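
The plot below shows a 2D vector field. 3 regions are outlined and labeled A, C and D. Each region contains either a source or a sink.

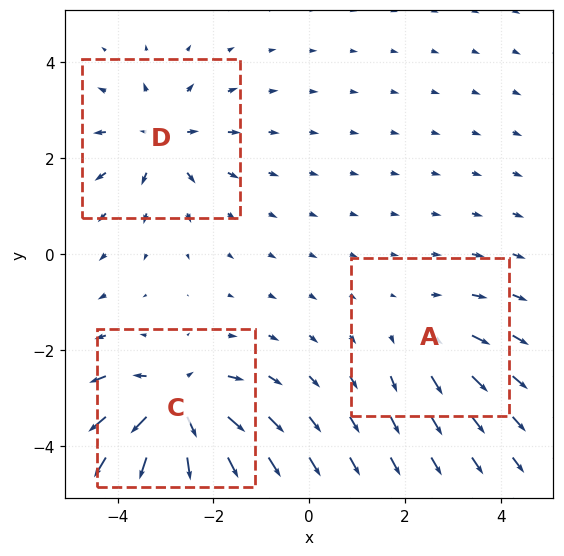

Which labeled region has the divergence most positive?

Divergence at each region's feature centre — A: about +2, C: about +6, D: about +3. Region C is most positive.

C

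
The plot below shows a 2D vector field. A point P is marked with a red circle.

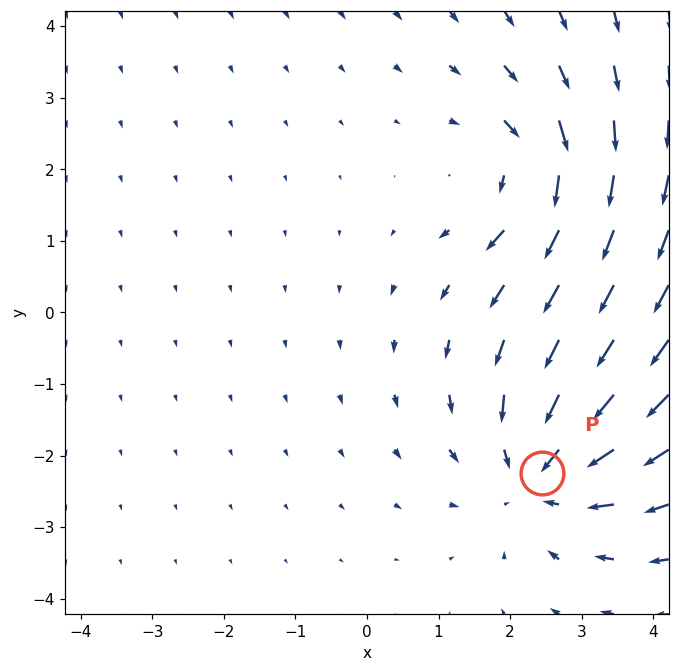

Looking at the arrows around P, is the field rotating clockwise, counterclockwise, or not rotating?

not rotating

Near P at (2.4, -2.2) the arrows show no circulation. The curl there is ≈0.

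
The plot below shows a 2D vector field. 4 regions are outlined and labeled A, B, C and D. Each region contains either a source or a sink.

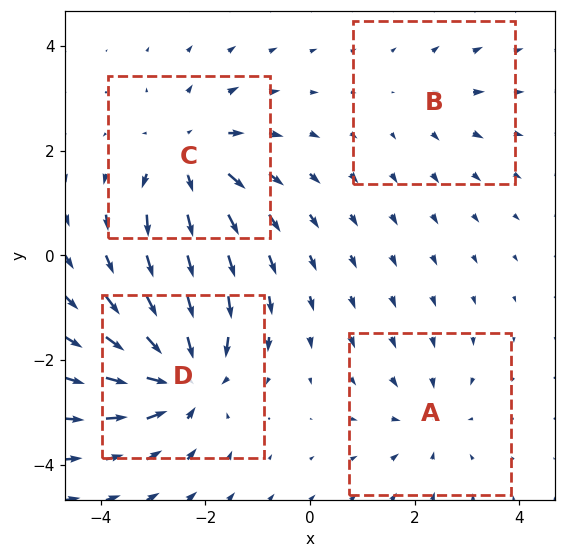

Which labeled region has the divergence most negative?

D

Divergence at each region's feature centre — A: about -3, B: about +2, C: about +5, D: about -6. Region D is most negative.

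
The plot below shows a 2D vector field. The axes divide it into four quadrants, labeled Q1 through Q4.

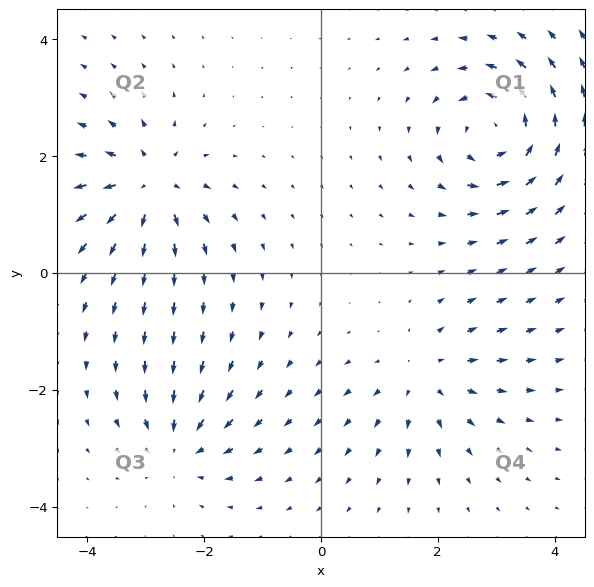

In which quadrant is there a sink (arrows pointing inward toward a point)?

Q3

The sink sits at approximately (-2.4, -3.0), which lies in quadrant Q3. The divergence there is about -4, negative as expected for a sink.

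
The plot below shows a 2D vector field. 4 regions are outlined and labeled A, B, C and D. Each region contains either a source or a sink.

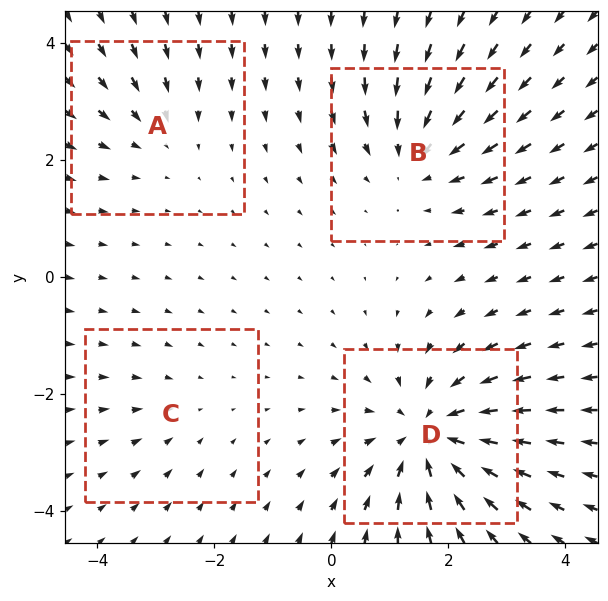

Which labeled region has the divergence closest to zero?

C

Divergence at each region's feature centre — A: about -3, B: about -4, C: about -2, D: about -6. Region C is closest to zero.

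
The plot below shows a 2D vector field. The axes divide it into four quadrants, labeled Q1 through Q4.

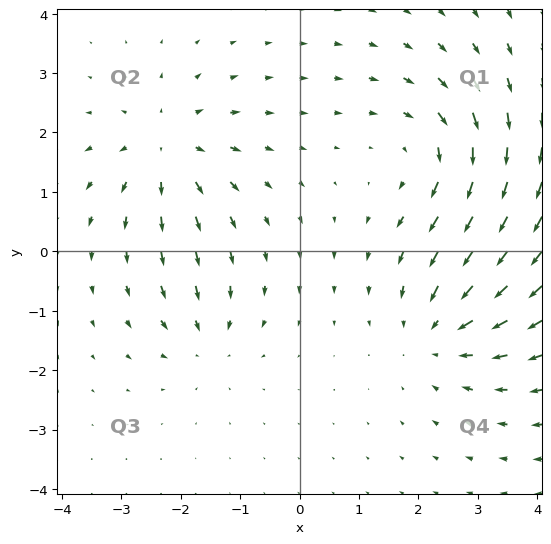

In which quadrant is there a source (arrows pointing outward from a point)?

The source sits at approximately (-2.2, 1.7), which lies in quadrant Q2. The divergence there is about +4, positive as expected for a source.

Q2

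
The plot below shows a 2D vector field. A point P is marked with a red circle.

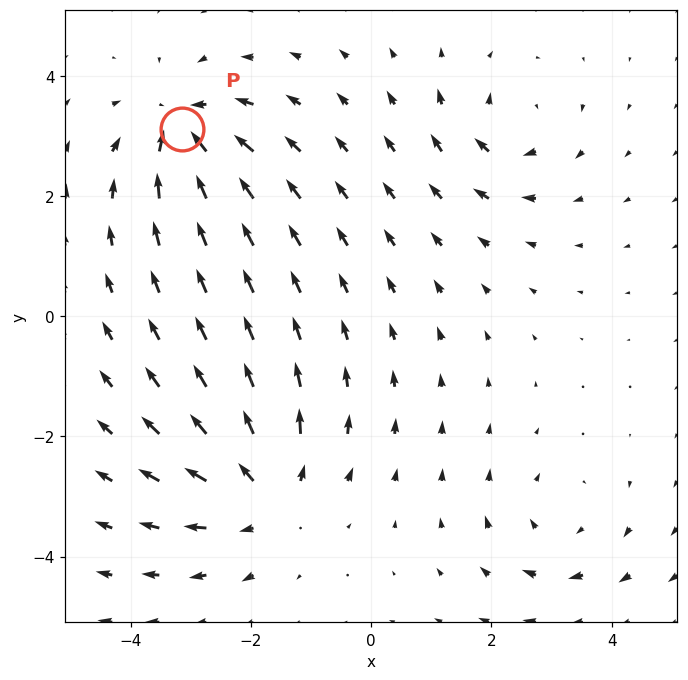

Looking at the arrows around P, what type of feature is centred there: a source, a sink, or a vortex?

At P (-3.2, 3.1) the arrows converge inward. Divergence about -5, curl ≈0 — negative divergence with near-zero curl is a sink.

sink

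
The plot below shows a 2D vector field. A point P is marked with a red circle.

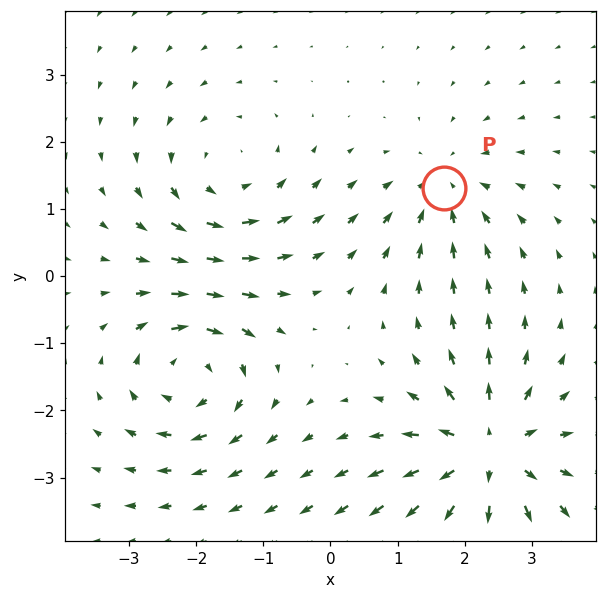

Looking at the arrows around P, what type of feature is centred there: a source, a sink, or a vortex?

At P (1.7, 1.3) the arrows converge inward. Divergence about -3, curl ≈0 — negative divergence with near-zero curl is a sink.

sink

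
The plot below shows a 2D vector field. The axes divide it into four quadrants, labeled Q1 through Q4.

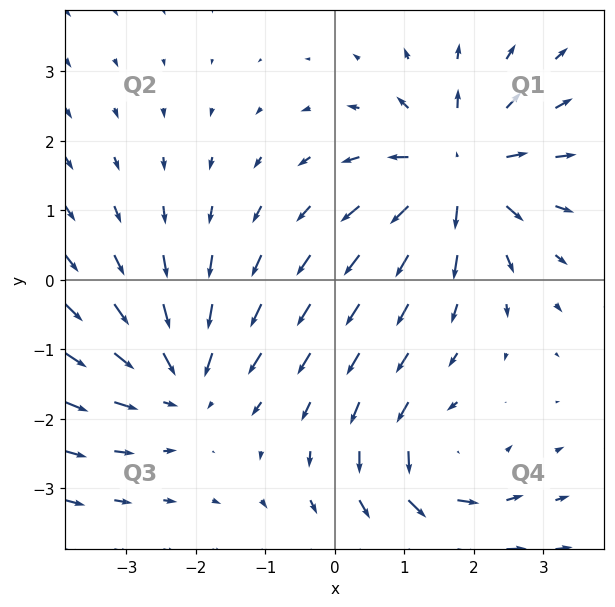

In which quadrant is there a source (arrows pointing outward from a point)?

The source sits at approximately (1.8, 1.6), which lies in quadrant Q1. The divergence there is about +5, positive as expected for a source.

Q1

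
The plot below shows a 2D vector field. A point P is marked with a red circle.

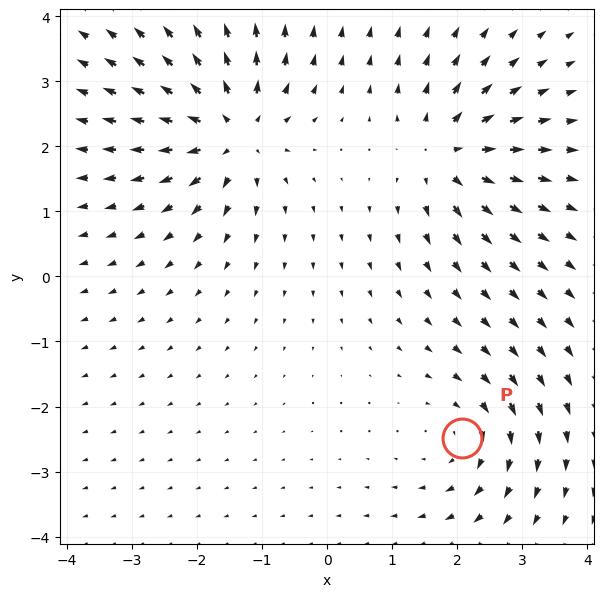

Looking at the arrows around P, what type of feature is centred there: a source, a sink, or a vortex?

vortex

At P (2.1, -2.5) the arrows circulate clockwise. Divergence ≈0, curl about -4 — near-zero divergence with nonzero curl is a vortex.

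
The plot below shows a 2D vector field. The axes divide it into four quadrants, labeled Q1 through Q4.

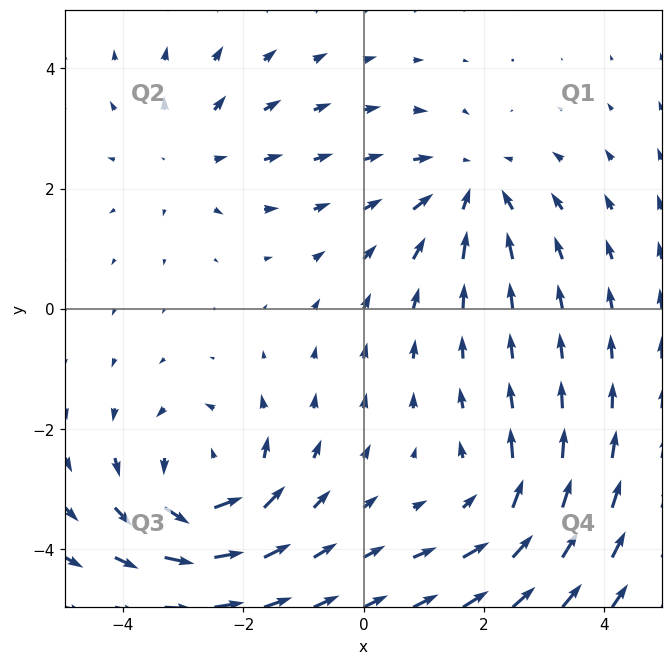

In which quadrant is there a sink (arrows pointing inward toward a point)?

Q1

The sink sits at approximately (1.8, 2.0), which lies in quadrant Q1. The divergence there is about -3, negative as expected for a sink.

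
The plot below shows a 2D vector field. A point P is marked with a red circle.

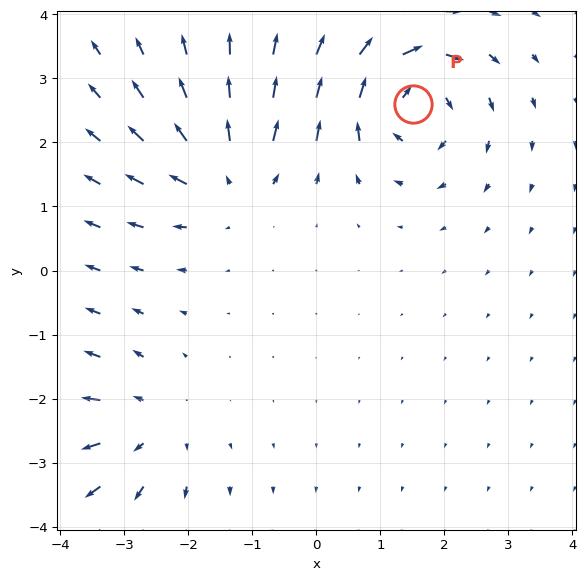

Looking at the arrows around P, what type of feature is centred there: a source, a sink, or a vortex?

vortex

At P (1.5, 2.6) the arrows circulate clockwise. Divergence ≈0, curl about -7 — near-zero divergence with nonzero curl is a vortex.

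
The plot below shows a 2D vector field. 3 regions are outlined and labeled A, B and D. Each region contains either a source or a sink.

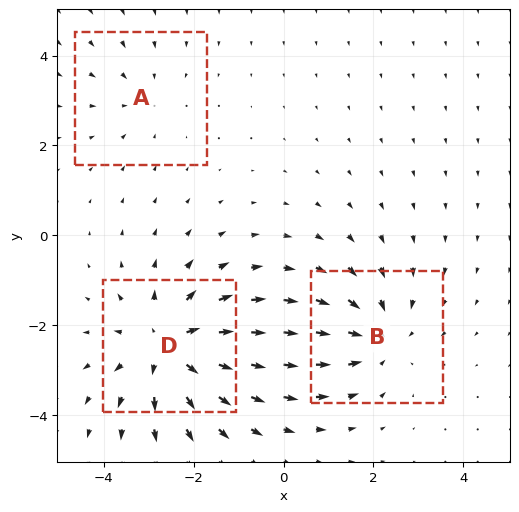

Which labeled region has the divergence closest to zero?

A

Divergence at each region's feature centre — A: about -2, B: about -3, D: about +4. Region A is closest to zero.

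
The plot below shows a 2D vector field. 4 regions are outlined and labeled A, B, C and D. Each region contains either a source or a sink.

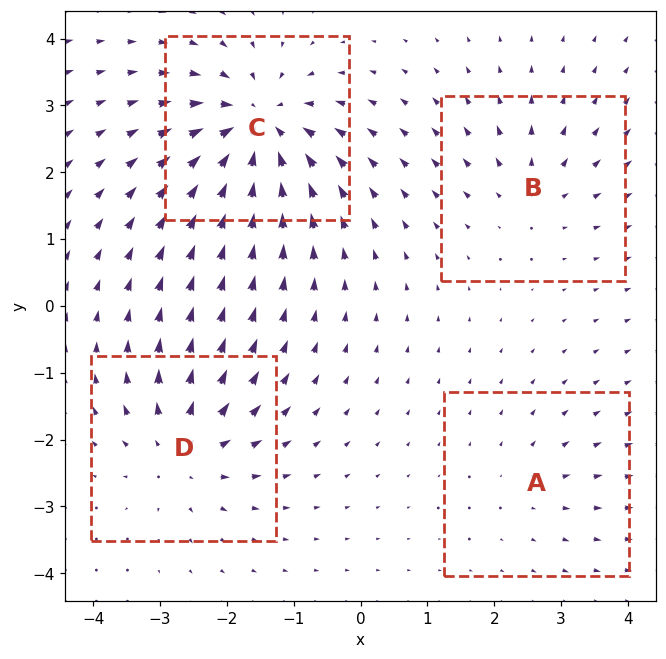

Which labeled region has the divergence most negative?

C

Divergence at each region's feature centre — A: about +2, B: about +3, C: about -8, D: about +5. Region C is most negative.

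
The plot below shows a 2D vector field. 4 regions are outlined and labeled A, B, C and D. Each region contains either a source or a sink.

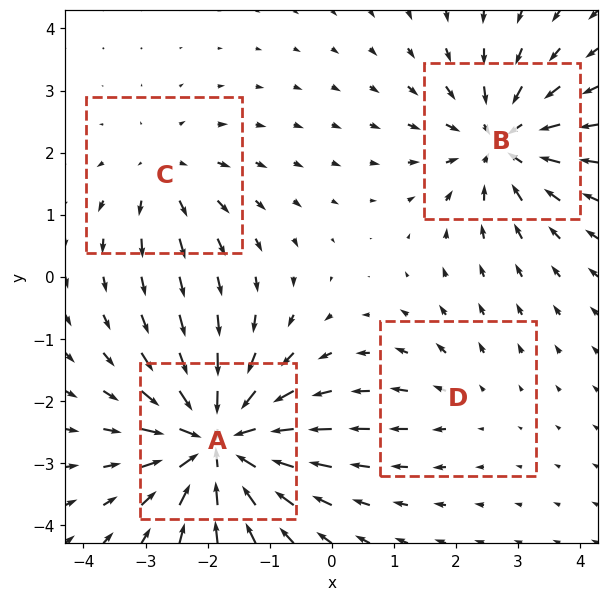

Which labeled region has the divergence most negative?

A

Divergence at each region's feature centre — A: about -8, B: about -6, C: about +3, D: about +2. Region A is most negative.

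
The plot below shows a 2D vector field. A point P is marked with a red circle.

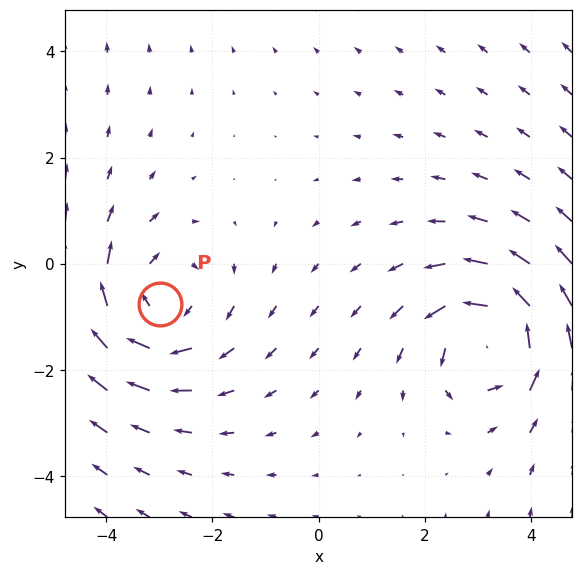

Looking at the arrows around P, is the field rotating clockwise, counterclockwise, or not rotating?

Near P at (-3.0, -0.8) the arrows circulate clockwise. The curl (z-component) there is about -3; negative curl means clockwise rotation.

clockwise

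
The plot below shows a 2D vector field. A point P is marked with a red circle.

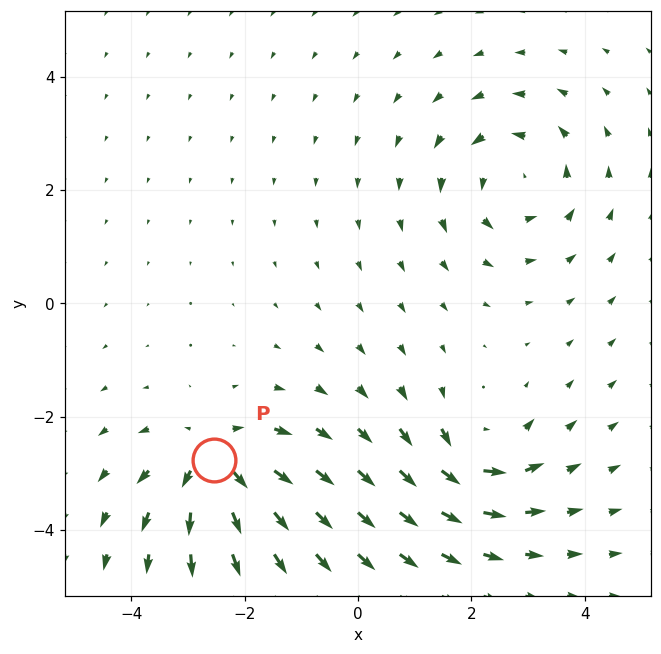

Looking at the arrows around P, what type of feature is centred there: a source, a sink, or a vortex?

At P (-2.5, -2.8) the arrows spread outward. Divergence about +7, curl ≈0 — positive divergence with near-zero curl is a source.

source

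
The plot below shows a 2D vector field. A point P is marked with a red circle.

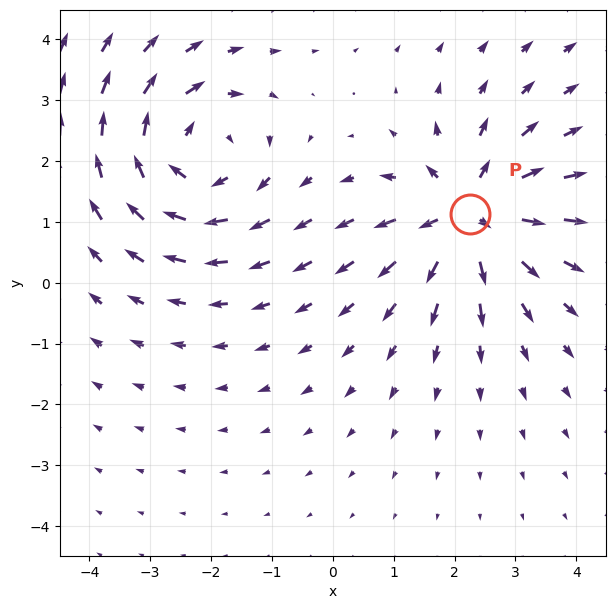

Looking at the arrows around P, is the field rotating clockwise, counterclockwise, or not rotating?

Near P at (2.3, 1.1) the arrows show no circulation. The curl there is ≈0.

not rotating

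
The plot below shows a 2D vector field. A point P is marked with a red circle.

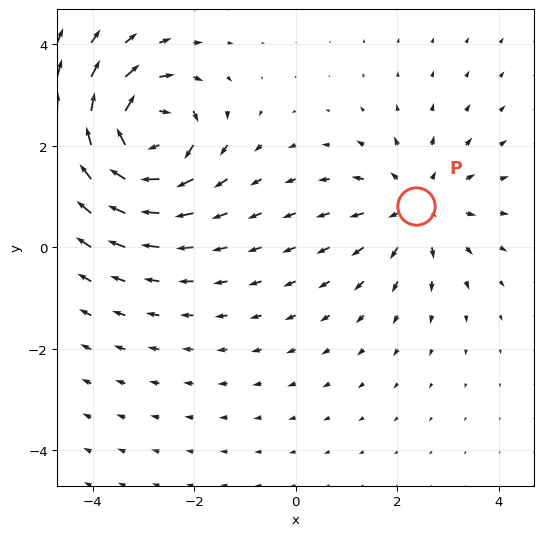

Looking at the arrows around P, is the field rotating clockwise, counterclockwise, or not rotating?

not rotating

Near P at (2.4, 0.8) the arrows show no circulation. The curl there is ≈0.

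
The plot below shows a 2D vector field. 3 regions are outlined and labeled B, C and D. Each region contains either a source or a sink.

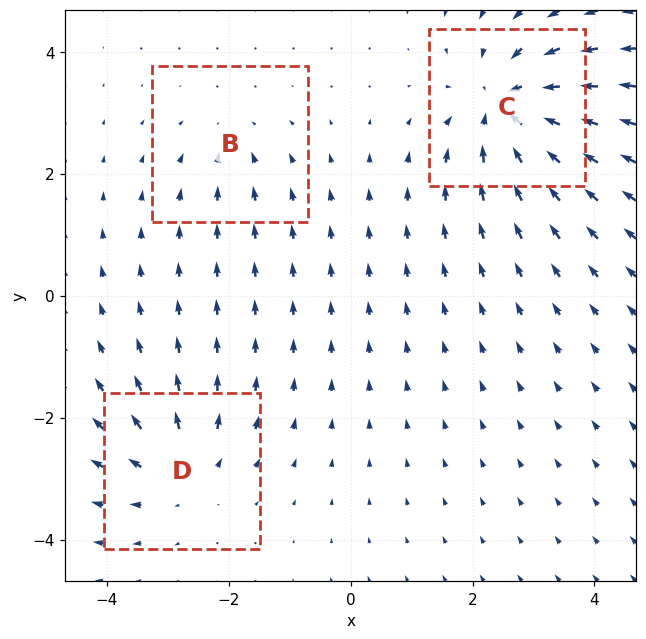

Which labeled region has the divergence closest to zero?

B

Divergence at each region's feature centre — B: about -2, C: about -5, D: about +3. Region B is closest to zero.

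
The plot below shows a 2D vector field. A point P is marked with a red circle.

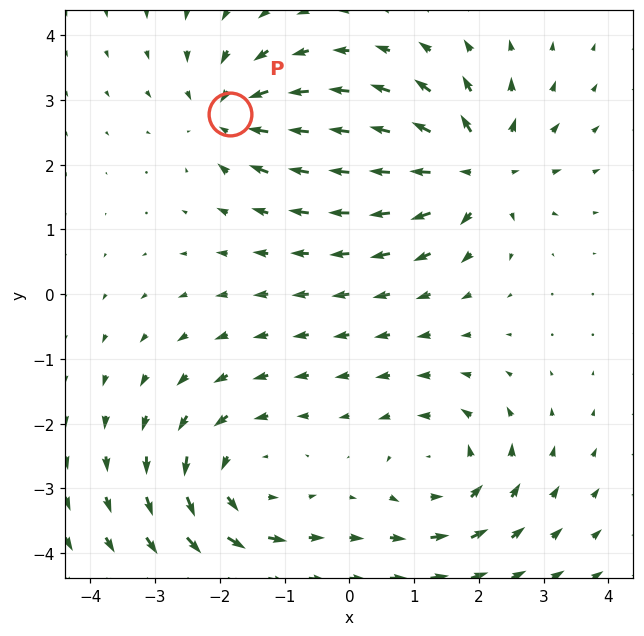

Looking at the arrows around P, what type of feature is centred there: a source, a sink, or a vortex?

sink

At P (-1.8, 2.8) the arrows converge inward. Divergence about -5, curl ≈0 — negative divergence with near-zero curl is a sink.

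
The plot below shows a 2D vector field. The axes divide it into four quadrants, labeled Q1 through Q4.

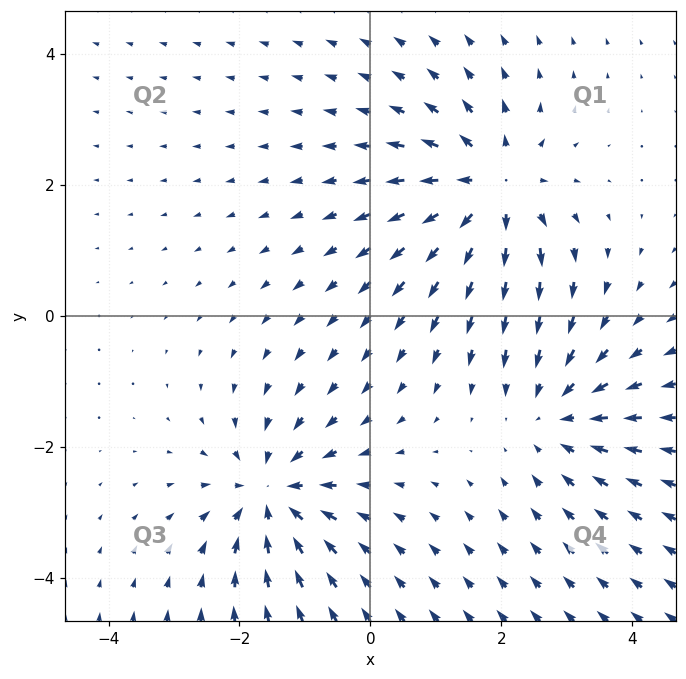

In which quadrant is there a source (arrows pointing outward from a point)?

Q1

The source sits at approximately (1.8, 1.9), which lies in quadrant Q1. The divergence there is about +4, positive as expected for a source.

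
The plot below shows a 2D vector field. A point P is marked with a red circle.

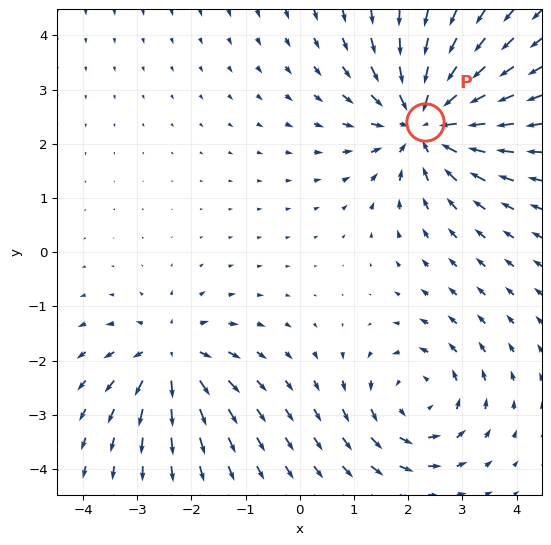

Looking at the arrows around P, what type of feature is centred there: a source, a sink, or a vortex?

At P (2.3, 2.4) the arrows converge inward. Divergence about -5, curl ≈0 — negative divergence with near-zero curl is a sink.

sink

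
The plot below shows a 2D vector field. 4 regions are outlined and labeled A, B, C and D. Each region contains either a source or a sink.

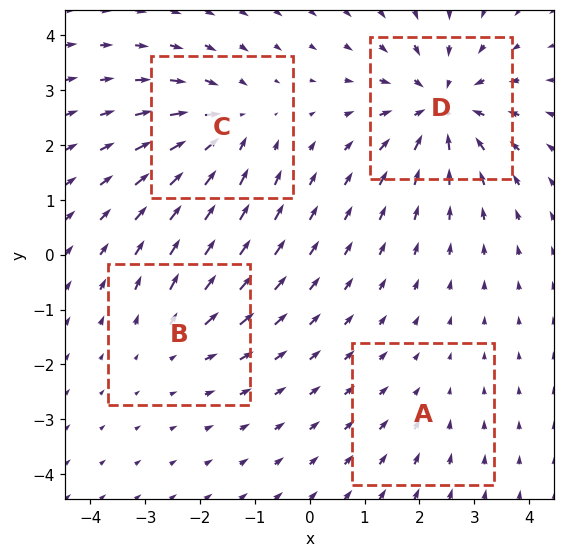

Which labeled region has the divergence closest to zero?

A

Divergence at each region's feature centre — A: about -2, B: about +3, C: about -5, D: about -7. Region A is closest to zero.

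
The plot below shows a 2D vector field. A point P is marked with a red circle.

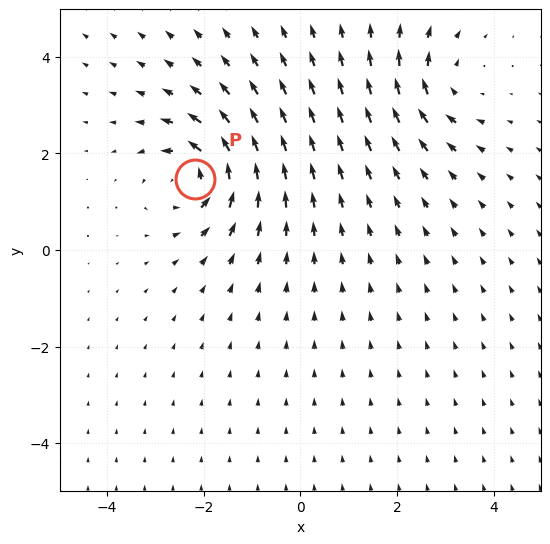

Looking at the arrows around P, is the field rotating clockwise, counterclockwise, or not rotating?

counterclockwise

Near P at (-2.2, 1.5) the arrows circulate counterclockwise. The curl (z-component) there is about +6; positive curl means counterclockwise rotation.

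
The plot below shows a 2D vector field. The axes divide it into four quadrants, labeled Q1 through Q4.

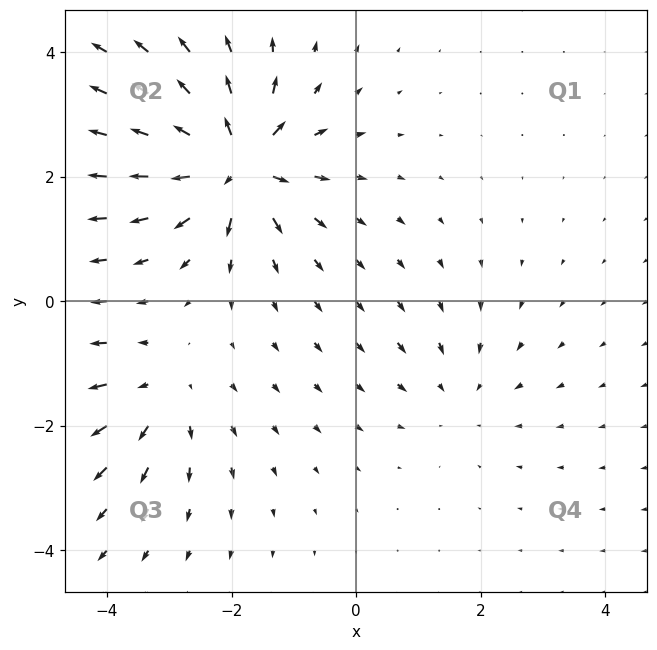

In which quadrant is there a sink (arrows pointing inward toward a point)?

The sink sits at approximately (1.7, -1.5), which lies in quadrant Q4. The divergence there is about -2, negative as expected for a sink.

Q4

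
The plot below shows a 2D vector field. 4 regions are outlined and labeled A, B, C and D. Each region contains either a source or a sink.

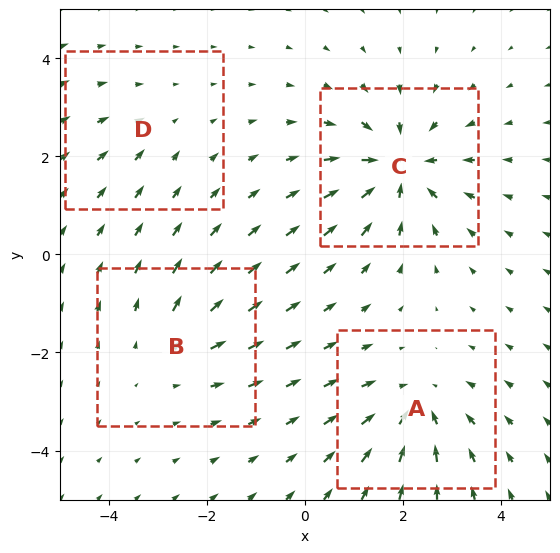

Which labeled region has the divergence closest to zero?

Divergence at each region's feature centre — A: about -5, B: about +3, C: about -7, D: about -2. Region D is closest to zero.

D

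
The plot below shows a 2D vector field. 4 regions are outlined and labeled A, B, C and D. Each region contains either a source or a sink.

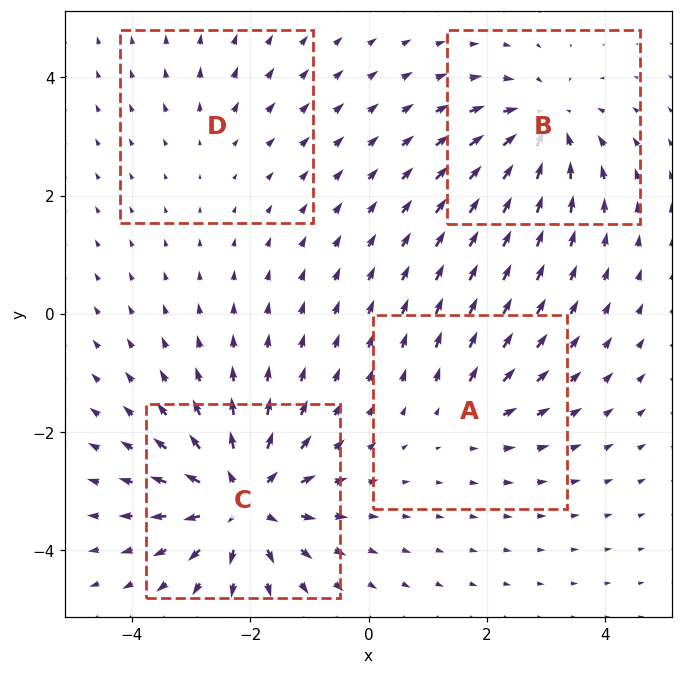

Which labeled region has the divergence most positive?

C

Divergence at each region's feature centre — A: about +3, B: about -6, C: about +8, D: about +2. Region C is most positive.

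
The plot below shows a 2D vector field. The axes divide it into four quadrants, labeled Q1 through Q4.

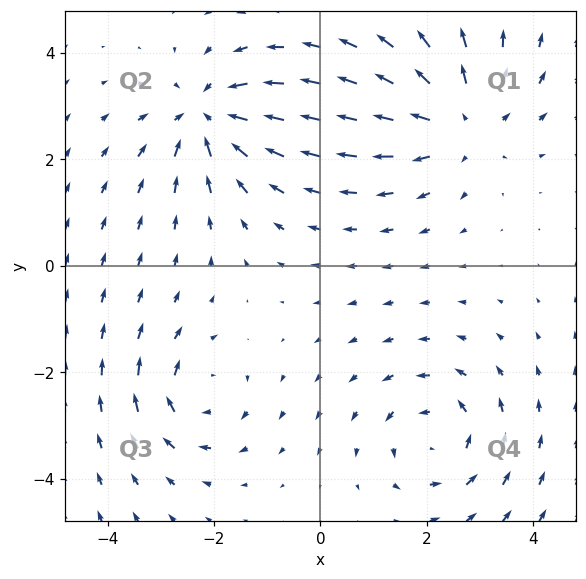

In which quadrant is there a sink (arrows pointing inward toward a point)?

Q2

The sink sits at approximately (-2.1, 2.8), which lies in quadrant Q2. The divergence there is about -4, negative as expected for a sink.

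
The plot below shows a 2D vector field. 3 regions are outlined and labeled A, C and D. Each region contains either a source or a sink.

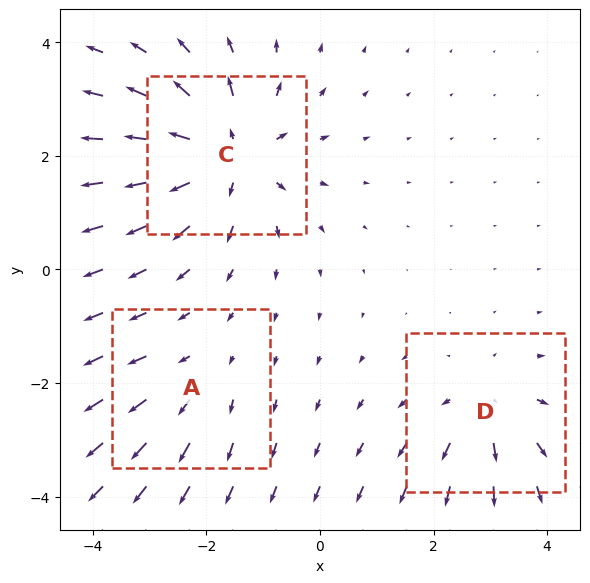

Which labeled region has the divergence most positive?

C

Divergence at each region's feature centre — A: about +2, C: about +5, D: about +3. Region C is most positive.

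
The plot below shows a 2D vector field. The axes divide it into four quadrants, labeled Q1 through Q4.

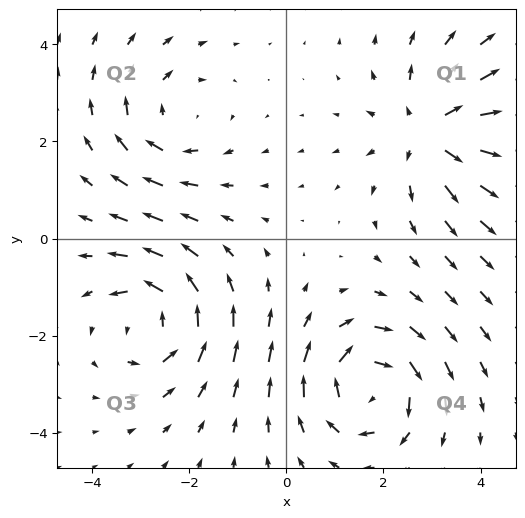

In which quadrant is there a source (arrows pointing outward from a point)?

Q1

The source sits at approximately (3.0, 2.2), which lies in quadrant Q1. The divergence there is about +5, positive as expected for a source.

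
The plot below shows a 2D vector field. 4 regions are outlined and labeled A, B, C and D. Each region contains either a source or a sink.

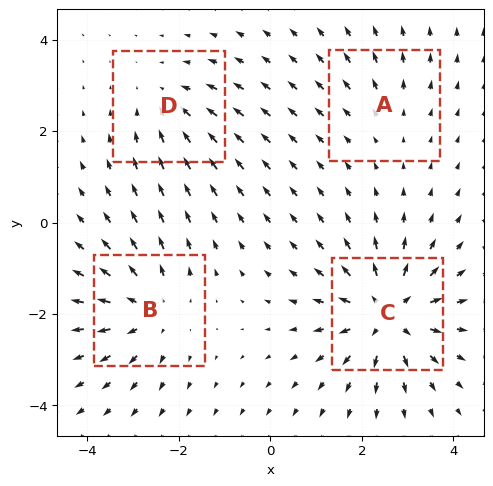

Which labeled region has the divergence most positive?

C

Divergence at each region's feature centre — A: about +2, B: about +5, C: about +7, D: about -3. Region C is most positive.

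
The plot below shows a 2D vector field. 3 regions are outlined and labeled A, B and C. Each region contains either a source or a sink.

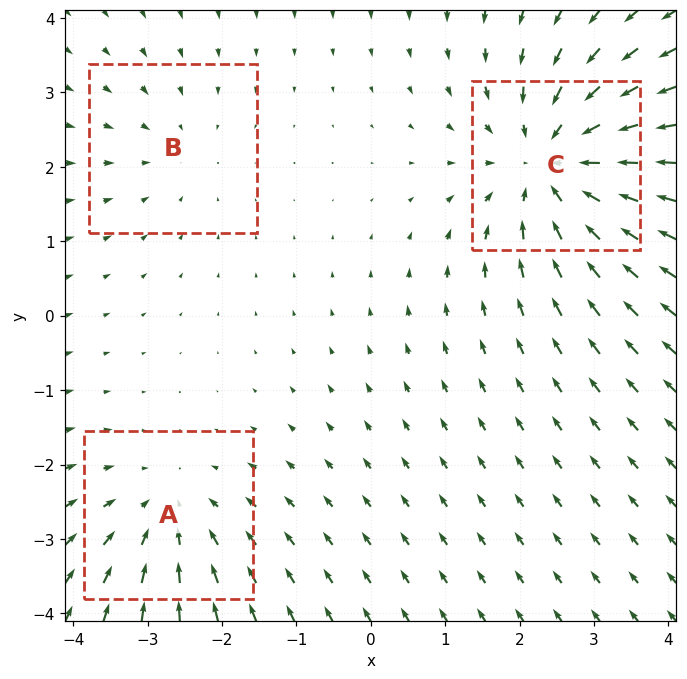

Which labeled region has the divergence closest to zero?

Divergence at each region's feature centre — A: about -3, B: about -2, C: about -5. Region B is closest to zero.

B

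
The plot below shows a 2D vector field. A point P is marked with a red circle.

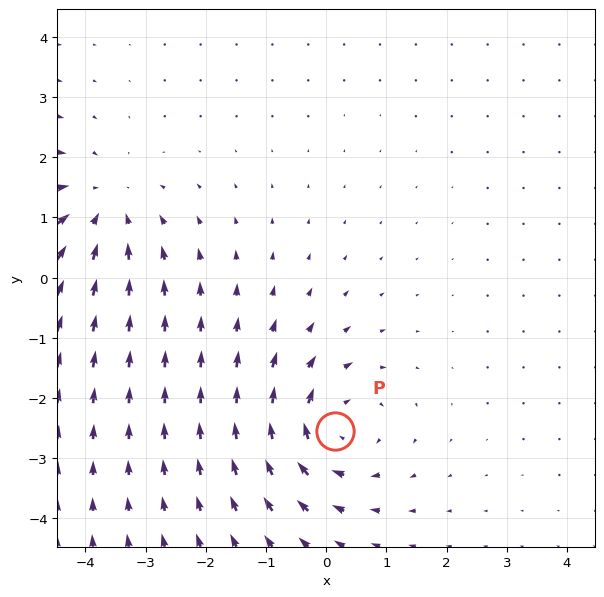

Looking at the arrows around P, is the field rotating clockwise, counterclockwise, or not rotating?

Near P at (0.1, -2.5) the arrows circulate clockwise. The curl (z-component) there is about -4; negative curl means clockwise rotation.

clockwise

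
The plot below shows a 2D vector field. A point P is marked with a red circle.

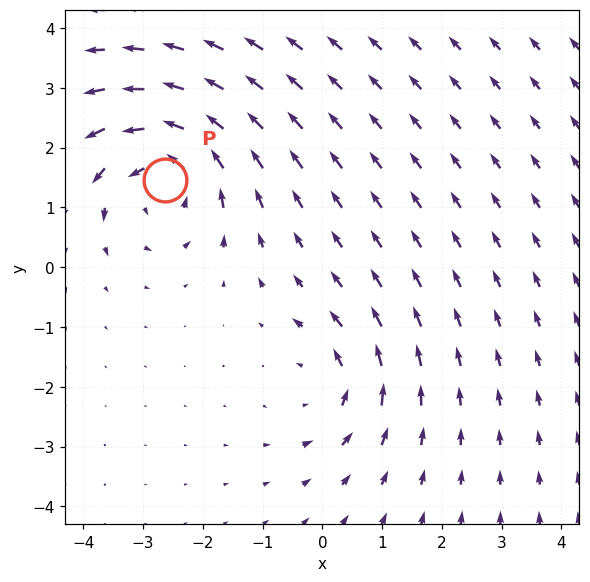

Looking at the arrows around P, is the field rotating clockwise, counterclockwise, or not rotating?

counterclockwise

Near P at (-2.6, 1.5) the arrows circulate counterclockwise. The curl (z-component) there is about +5; positive curl means counterclockwise rotation.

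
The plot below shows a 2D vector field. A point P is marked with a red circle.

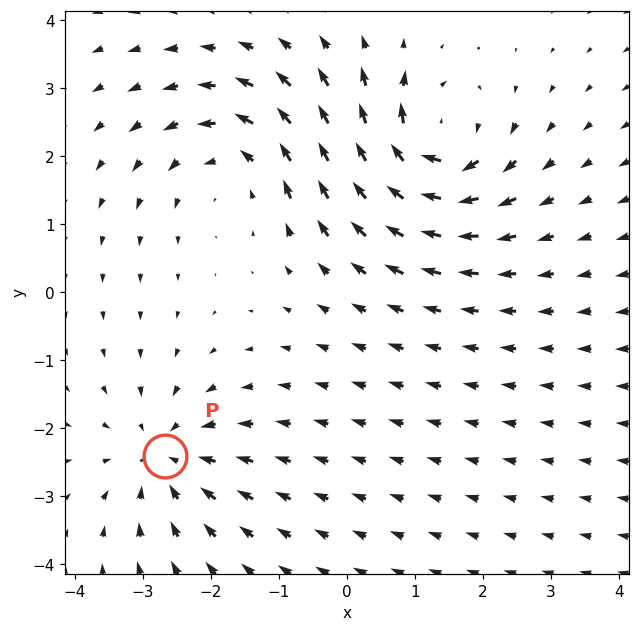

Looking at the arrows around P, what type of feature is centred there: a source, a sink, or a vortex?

sink

At P (-2.7, -2.4) the arrows converge inward. Divergence about -4, curl ≈0 — negative divergence with near-zero curl is a sink.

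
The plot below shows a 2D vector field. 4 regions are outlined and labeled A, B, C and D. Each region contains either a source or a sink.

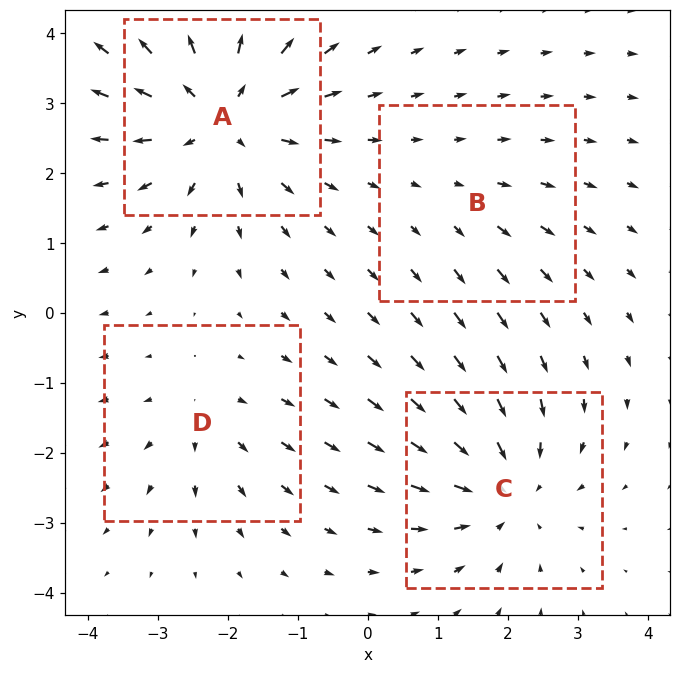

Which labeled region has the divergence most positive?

Divergence at each region's feature centre — A: about +6, B: about +2, C: about -5, D: about +3. Region A is most positive.

A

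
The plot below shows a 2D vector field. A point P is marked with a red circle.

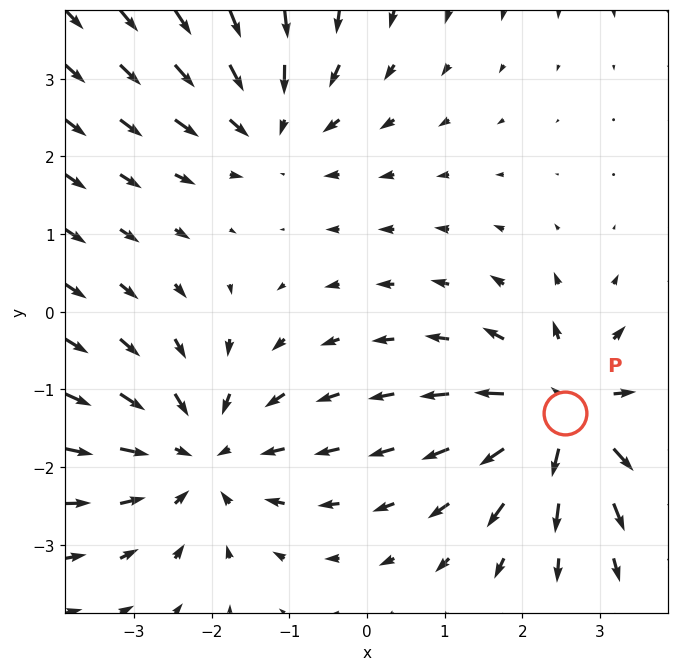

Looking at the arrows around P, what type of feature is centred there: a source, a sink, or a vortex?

source

At P (2.6, -1.3) the arrows spread outward. Divergence about +5, curl ≈0 — positive divergence with near-zero curl is a source.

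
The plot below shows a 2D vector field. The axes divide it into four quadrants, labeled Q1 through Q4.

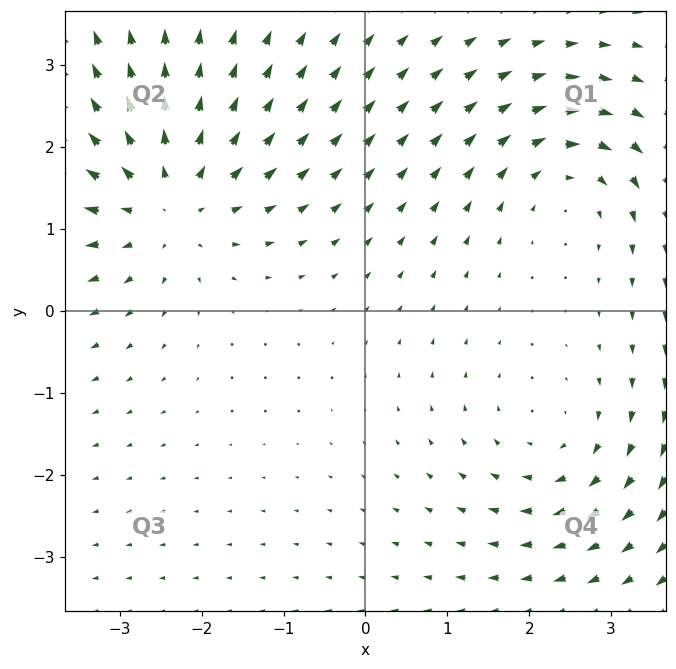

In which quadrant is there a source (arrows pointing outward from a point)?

The source sits at approximately (-2.4, 1.4), which lies in quadrant Q2. The divergence there is about +4, positive as expected for a source.

Q2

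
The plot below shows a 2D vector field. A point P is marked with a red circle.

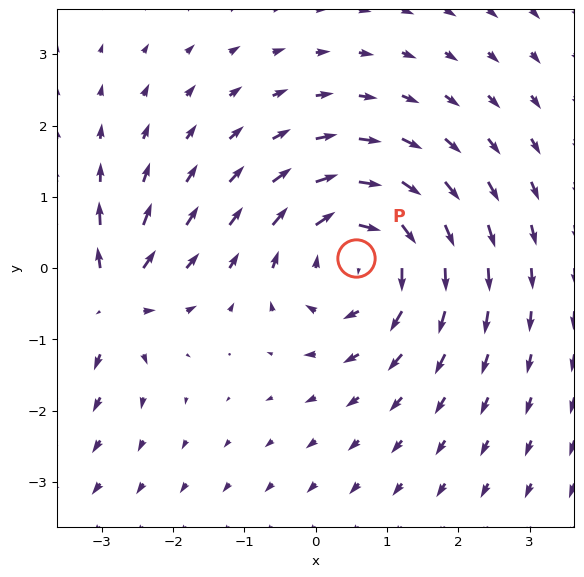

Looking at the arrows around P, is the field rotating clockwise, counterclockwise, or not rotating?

clockwise

Near P at (0.6, 0.1) the arrows circulate clockwise. The curl (z-component) there is about -4; negative curl means clockwise rotation.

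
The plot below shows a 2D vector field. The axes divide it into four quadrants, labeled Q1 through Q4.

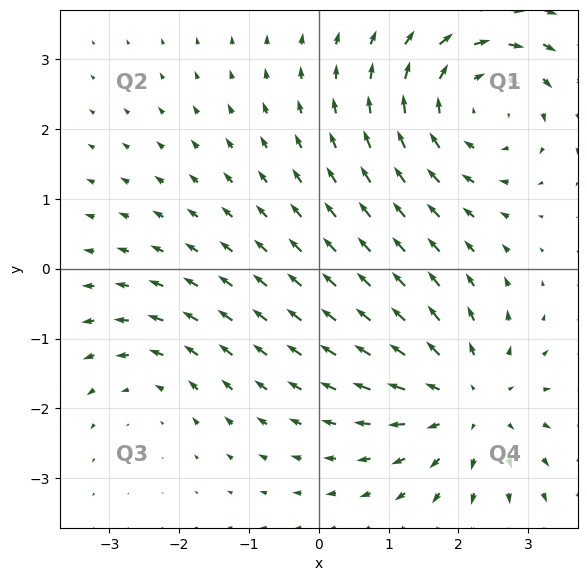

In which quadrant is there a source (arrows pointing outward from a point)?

The source sits at approximately (2.1, -1.9), which lies in quadrant Q4. The divergence there is about +4, positive as expected for a source.

Q4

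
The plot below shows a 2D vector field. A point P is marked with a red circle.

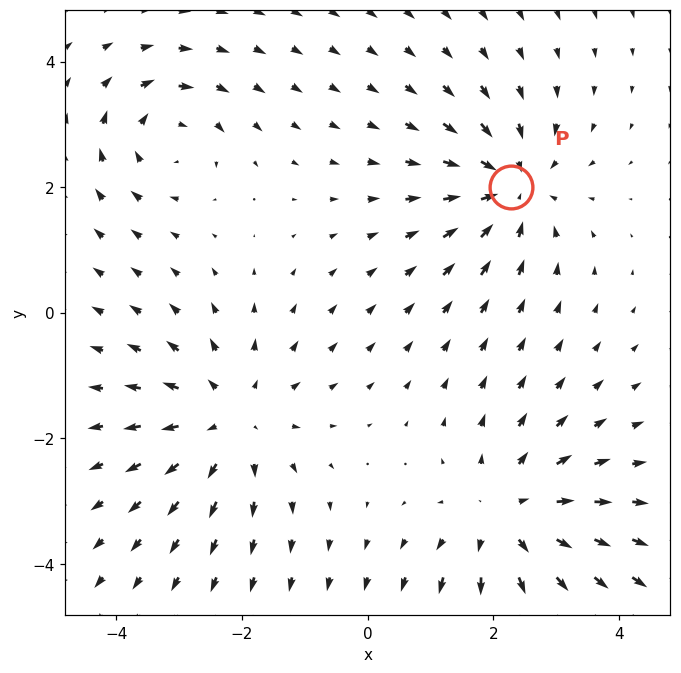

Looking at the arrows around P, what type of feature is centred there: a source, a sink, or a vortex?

sink

At P (2.3, 2.0) the arrows converge inward. Divergence about -4, curl ≈0 — negative divergence with near-zero curl is a sink.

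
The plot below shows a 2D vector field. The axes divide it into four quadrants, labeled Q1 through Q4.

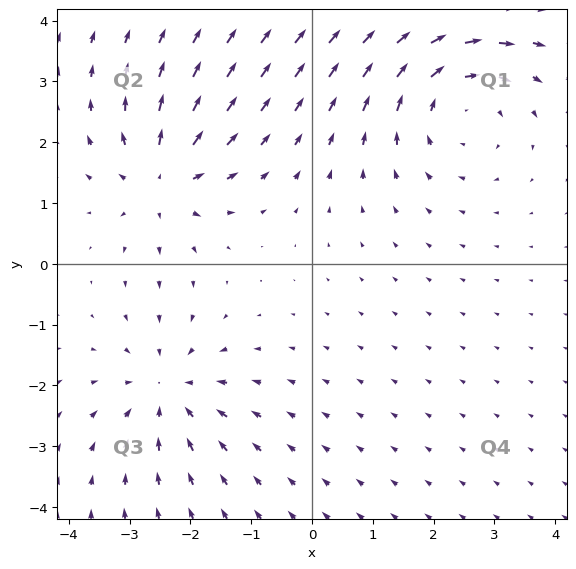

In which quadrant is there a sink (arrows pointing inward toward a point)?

Q3

The sink sits at approximately (-2.4, -2.1), which lies in quadrant Q3. The divergence there is about -4, negative as expected for a sink.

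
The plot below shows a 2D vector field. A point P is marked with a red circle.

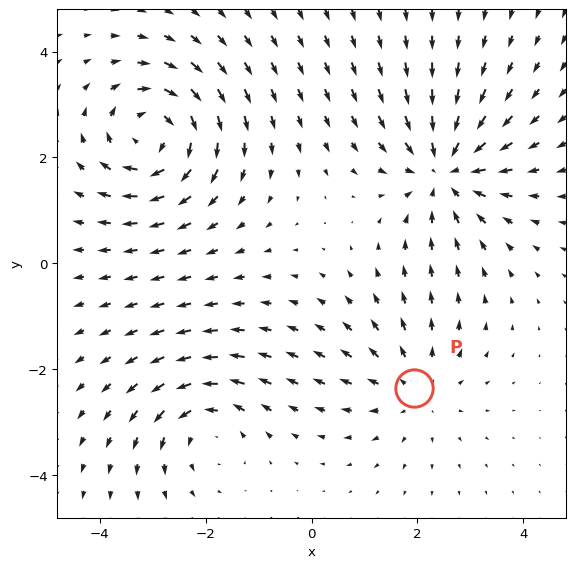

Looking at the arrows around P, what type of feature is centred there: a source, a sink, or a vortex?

source

At P (1.9, -2.4) the arrows spread outward. Divergence about +3, curl ≈0 — positive divergence with near-zero curl is a source.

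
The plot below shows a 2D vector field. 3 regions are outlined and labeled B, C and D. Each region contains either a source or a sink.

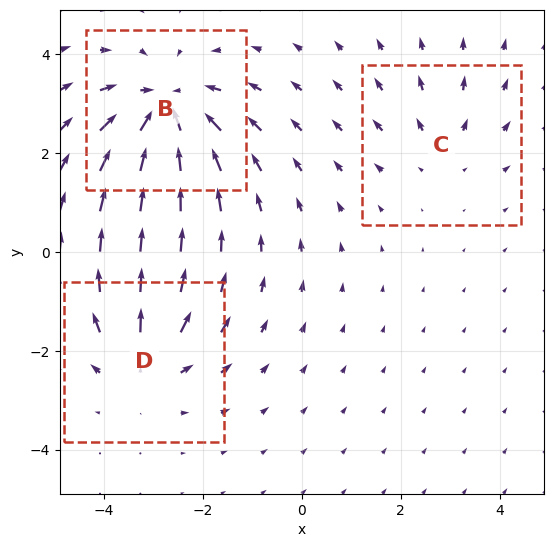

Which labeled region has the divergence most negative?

B

Divergence at each region's feature centre — B: about -4, C: about +2, D: about +3. Region B is most negative.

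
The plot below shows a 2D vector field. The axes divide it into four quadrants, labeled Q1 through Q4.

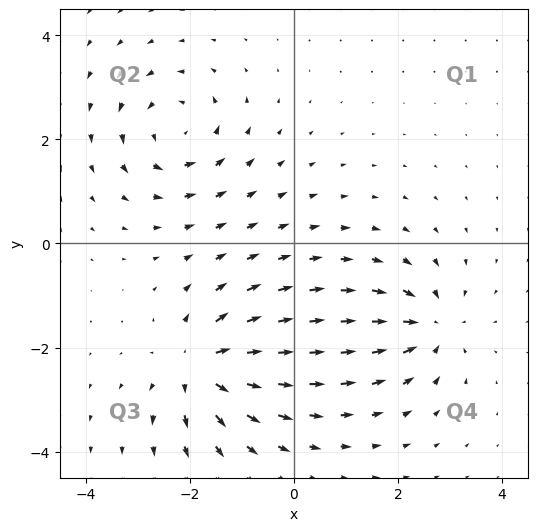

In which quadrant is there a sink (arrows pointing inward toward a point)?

Q4

The sink sits at approximately (2.6, -1.6), which lies in quadrant Q4. The divergence there is about -5, negative as expected for a sink.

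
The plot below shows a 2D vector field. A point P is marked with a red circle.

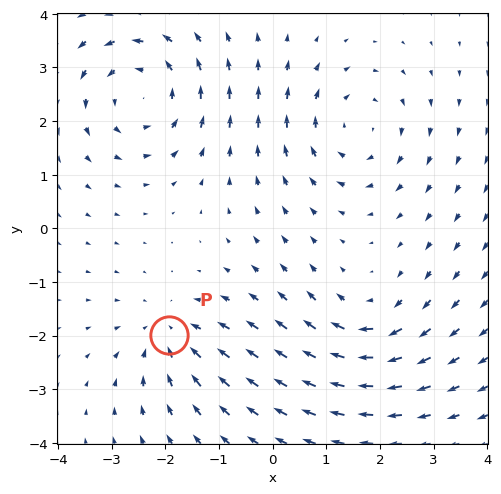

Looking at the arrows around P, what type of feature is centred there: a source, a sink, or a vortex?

sink

At P (-1.9, -2.0) the arrows converge inward. Divergence about -4, curl ≈0 — negative divergence with near-zero curl is a sink.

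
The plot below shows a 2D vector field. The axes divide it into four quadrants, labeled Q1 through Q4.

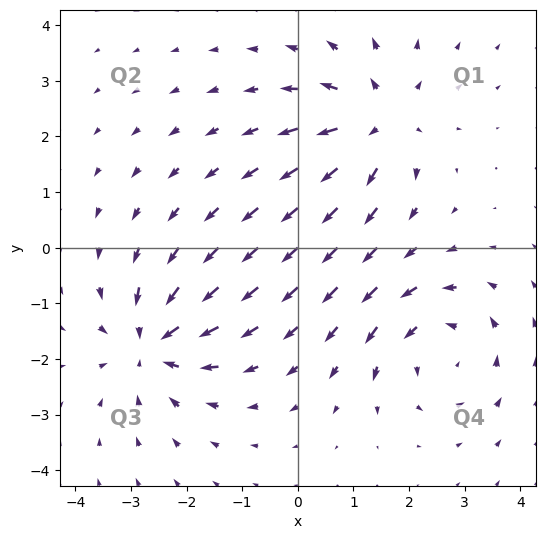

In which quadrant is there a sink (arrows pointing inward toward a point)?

The sink sits at approximately (-2.6, -1.7), which lies in quadrant Q3. The divergence there is about -4, negative as expected for a sink.

Q3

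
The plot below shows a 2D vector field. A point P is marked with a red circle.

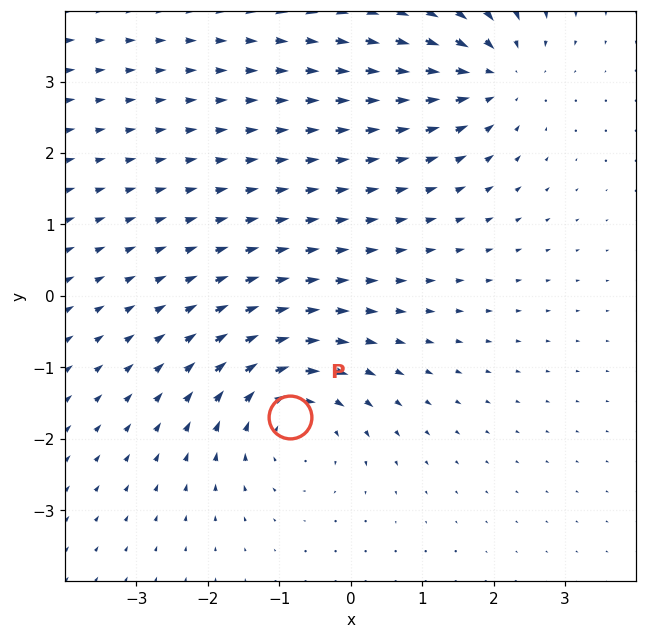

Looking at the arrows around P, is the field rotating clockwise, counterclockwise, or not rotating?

clockwise

Near P at (-0.8, -1.7) the arrows circulate clockwise. The curl (z-component) there is about -4; negative curl means clockwise rotation.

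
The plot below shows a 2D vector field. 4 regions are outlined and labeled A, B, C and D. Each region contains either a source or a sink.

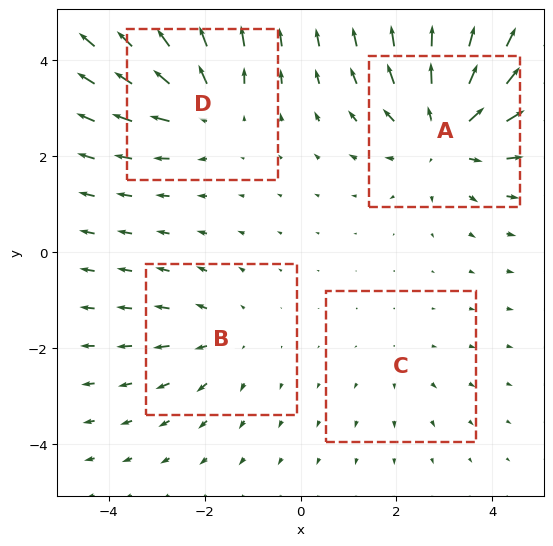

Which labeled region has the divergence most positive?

A

Divergence at each region's feature centre — A: about +6, B: about +3, C: about +2, D: about +4. Region A is most positive.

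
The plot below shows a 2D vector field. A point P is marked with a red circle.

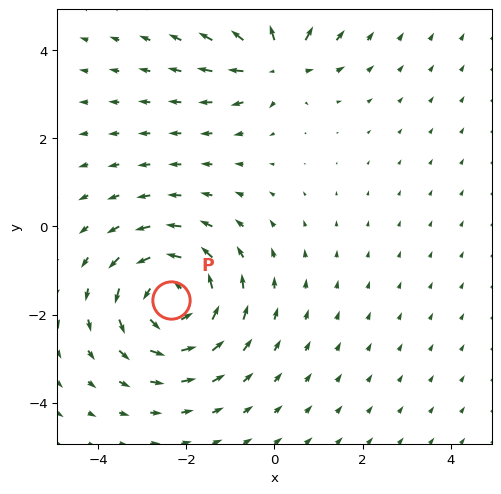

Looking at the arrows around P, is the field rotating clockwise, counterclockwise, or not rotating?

Near P at (-2.3, -1.7) the arrows circulate counterclockwise. The curl (z-component) there is about +4; positive curl means counterclockwise rotation.

counterclockwise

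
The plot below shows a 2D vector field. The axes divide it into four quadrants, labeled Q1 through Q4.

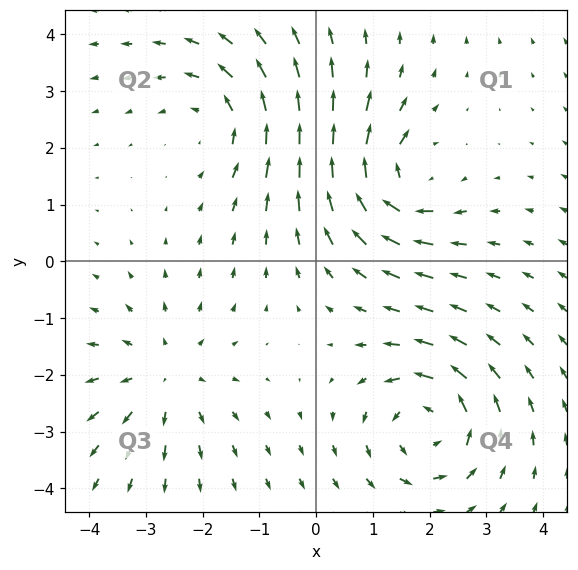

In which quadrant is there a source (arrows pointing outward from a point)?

Q3

The source sits at approximately (-2.7, -2.0), which lies in quadrant Q3. The divergence there is about +4, positive as expected for a source.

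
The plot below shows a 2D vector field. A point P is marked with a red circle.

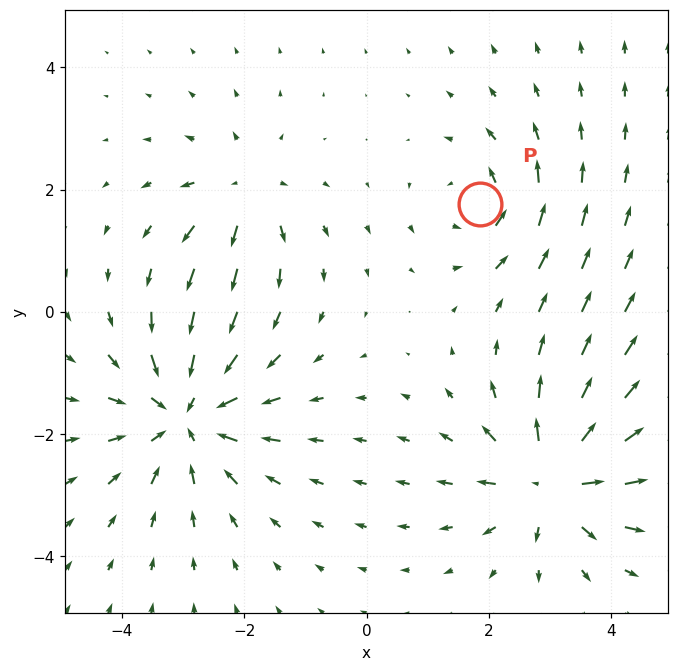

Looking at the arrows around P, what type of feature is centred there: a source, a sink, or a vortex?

At P (1.9, 1.8) the arrows circulate counterclockwise. Divergence ≈0, curl about +4 — near-zero divergence with nonzero curl is a vortex.

vortex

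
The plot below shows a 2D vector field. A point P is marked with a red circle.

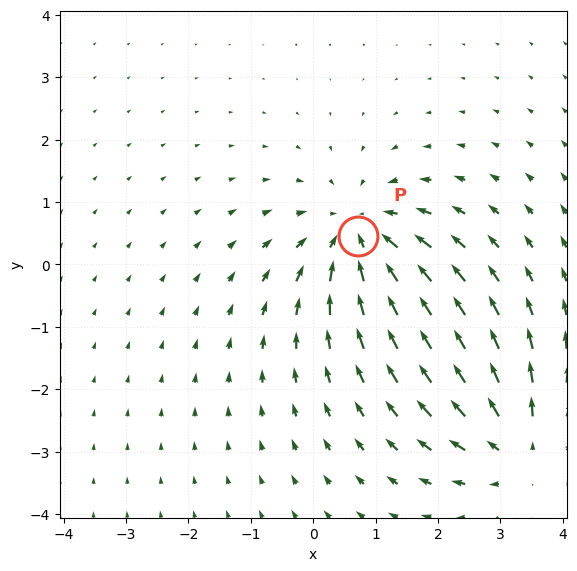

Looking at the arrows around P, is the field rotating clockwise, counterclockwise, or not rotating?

Near P at (0.7, 0.5) the arrows show no circulation. The curl there is ≈0.

not rotating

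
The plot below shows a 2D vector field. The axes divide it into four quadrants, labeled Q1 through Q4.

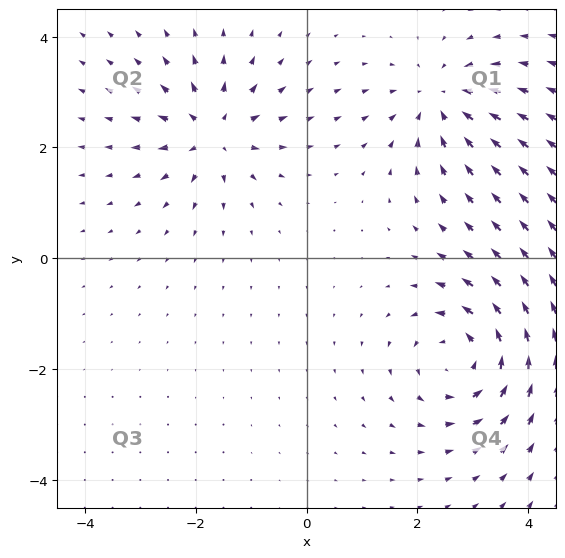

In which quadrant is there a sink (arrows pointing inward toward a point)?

The sink sits at approximately (2.4, 2.8), which lies in quadrant Q1. The divergence there is about -4, negative as expected for a sink.

Q1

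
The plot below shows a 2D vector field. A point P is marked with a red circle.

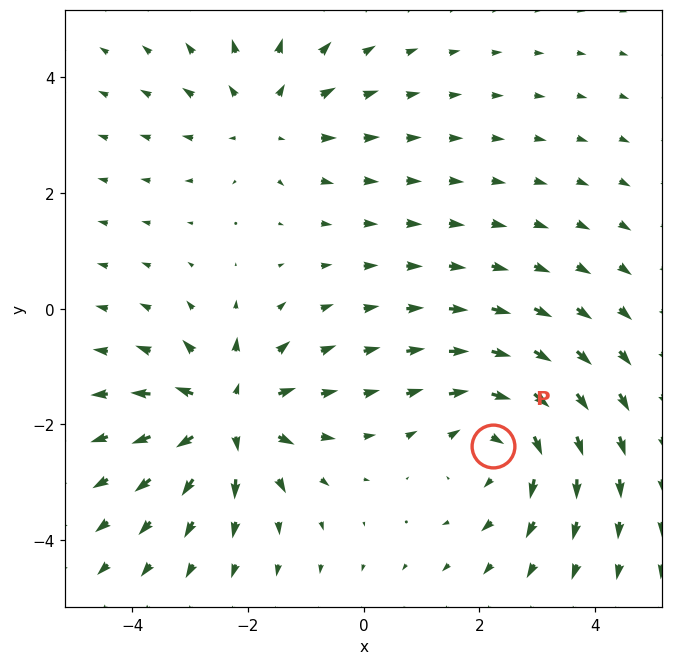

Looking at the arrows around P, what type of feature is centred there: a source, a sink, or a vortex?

At P (2.2, -2.4) the arrows circulate clockwise. Divergence ≈0, curl about -4 — near-zero divergence with nonzero curl is a vortex.

vortex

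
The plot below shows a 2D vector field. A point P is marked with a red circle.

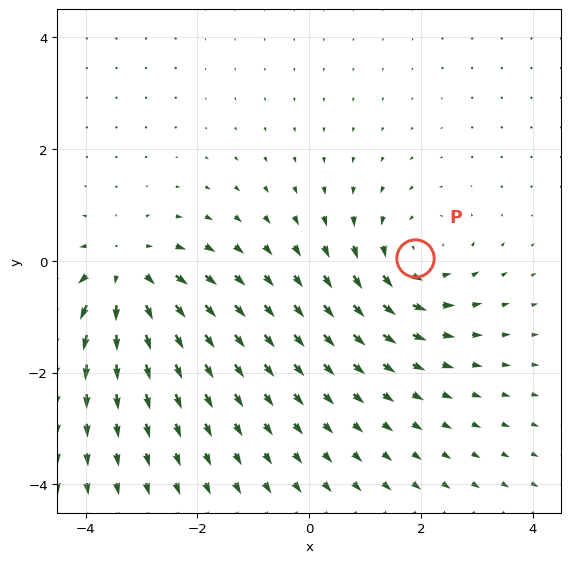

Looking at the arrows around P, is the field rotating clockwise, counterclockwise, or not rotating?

Near P at (1.9, 0.1) the arrows circulate counterclockwise. The curl (z-component) there is about +3; positive curl means counterclockwise rotation.

counterclockwise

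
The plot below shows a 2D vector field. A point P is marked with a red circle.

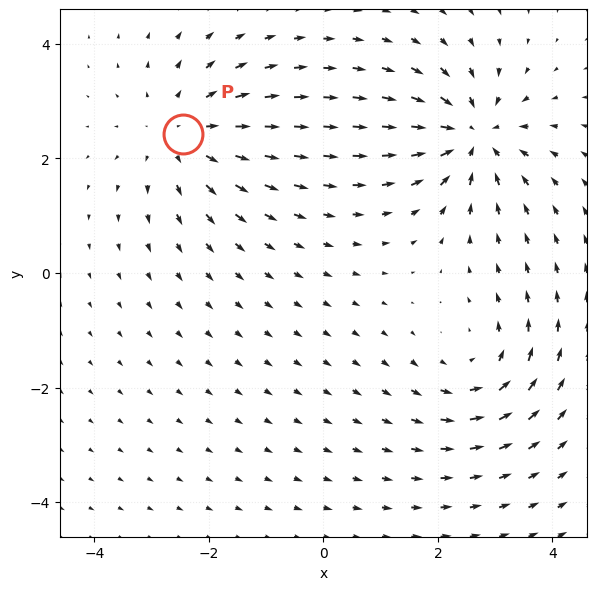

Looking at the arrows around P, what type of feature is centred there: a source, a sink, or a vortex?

source

At P (-2.5, 2.4) the arrows spread outward. Divergence about +3, curl ≈0 — positive divergence with near-zero curl is a source.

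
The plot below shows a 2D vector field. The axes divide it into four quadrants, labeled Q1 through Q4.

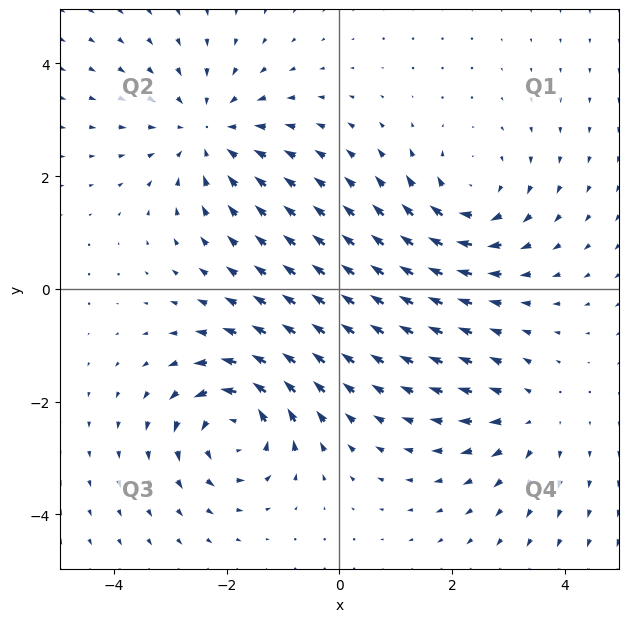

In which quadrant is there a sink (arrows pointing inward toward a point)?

Q2

The sink sits at approximately (-2.3, 2.8), which lies in quadrant Q2. The divergence there is about -4, negative as expected for a sink.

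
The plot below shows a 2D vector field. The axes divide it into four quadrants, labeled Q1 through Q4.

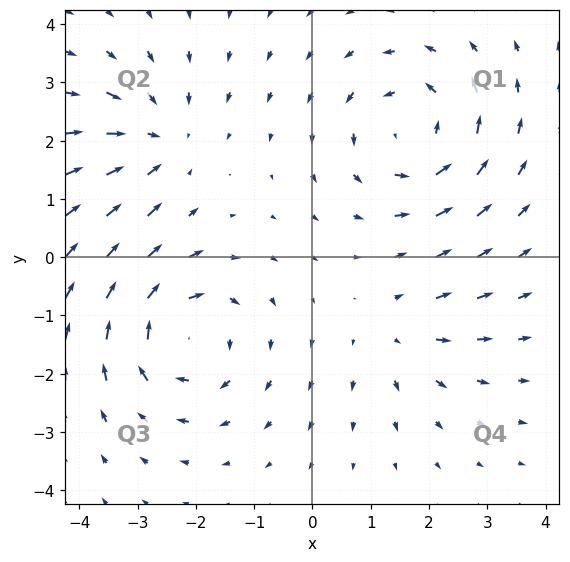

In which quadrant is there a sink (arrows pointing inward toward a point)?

The sink sits at approximately (-2.6, 2.0), which lies in quadrant Q2. The divergence there is about -4, negative as expected for a sink.

Q2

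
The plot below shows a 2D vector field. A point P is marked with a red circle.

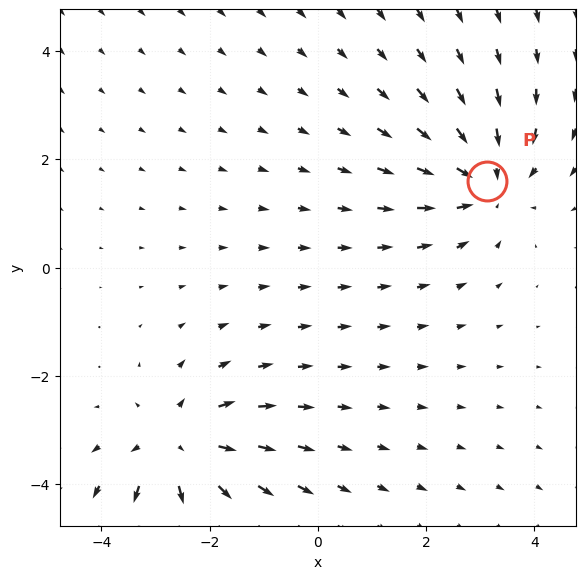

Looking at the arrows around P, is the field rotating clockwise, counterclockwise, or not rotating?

not rotating

Near P at (3.1, 1.6) the arrows show no circulation. The curl there is ≈0.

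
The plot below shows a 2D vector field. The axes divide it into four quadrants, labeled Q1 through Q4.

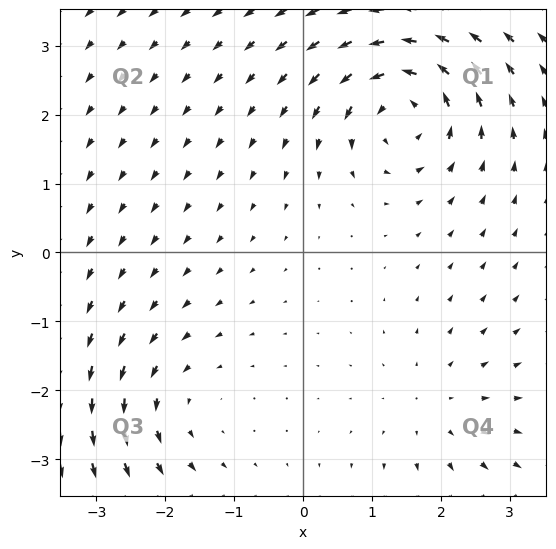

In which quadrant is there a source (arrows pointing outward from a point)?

Q4

The source sits at approximately (1.9, -2.2), which lies in quadrant Q4. The divergence there is about +2, positive as expected for a source.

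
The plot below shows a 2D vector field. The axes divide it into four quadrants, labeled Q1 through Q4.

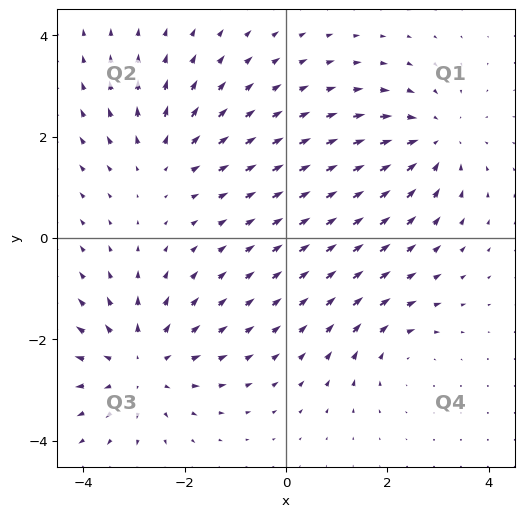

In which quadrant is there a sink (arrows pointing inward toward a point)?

Q1

The sink sits at approximately (2.9, 1.9), which lies in quadrant Q1. The divergence there is about -4, negative as expected for a sink.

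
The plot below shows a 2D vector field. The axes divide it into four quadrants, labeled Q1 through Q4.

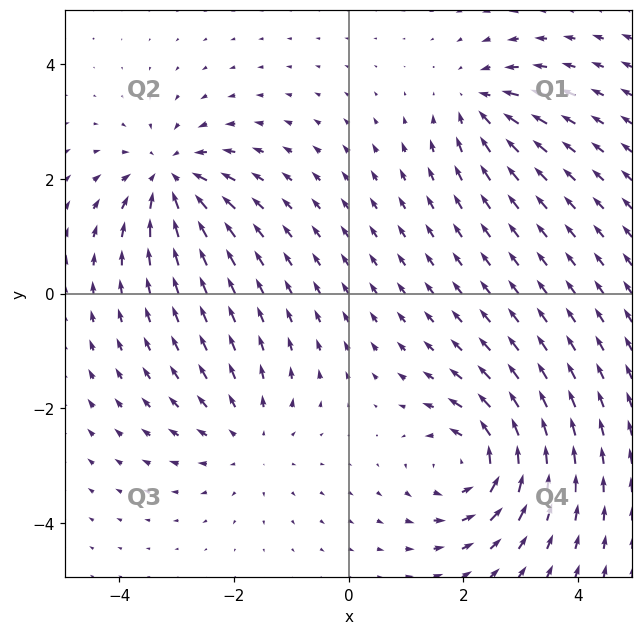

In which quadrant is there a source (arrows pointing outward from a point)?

The source sits at approximately (-1.8, -2.5), which lies in quadrant Q3. The divergence there is about +3, positive as expected for a source.

Q3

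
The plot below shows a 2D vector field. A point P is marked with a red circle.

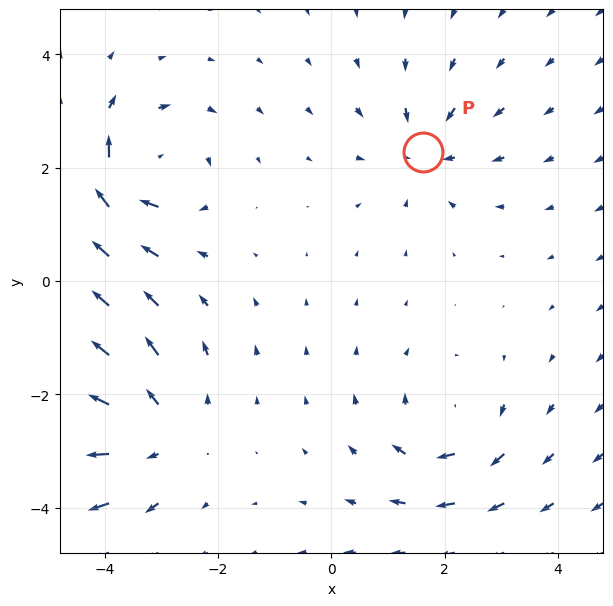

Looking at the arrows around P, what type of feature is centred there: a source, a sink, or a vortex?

At P (1.6, 2.3) the arrows converge inward. Divergence about -4, curl ≈0 — negative divergence with near-zero curl is a sink.

sink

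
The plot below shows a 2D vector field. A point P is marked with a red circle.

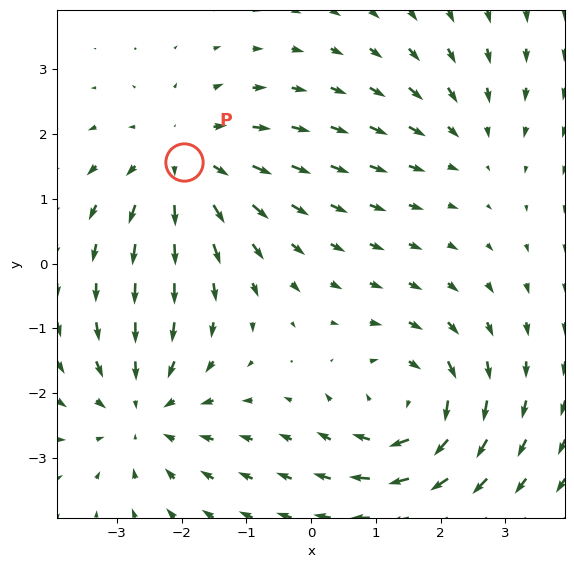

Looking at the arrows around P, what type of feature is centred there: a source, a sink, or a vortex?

At P (-2.0, 1.6) the arrows spread outward. Divergence about +4, curl ≈0 — positive divergence with near-zero curl is a source.

source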